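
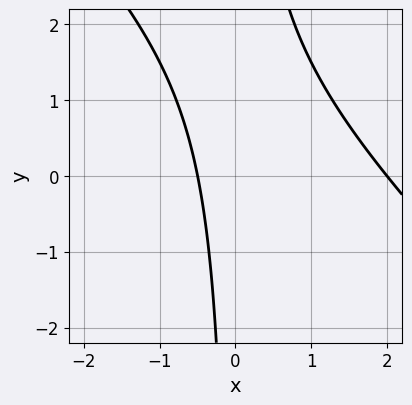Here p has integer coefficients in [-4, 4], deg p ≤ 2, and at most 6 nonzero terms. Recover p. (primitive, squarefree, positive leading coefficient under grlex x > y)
1. deg p = 2.
2. Against the integer gridlines: it meets the x-axis at x = 2 (among the integer gridlines); it misses every integer gridline on the y-axis.
3. The integer polynomial consistent with all of this is the stated p.

2*x^2 + 2*x*y - 3*x - 2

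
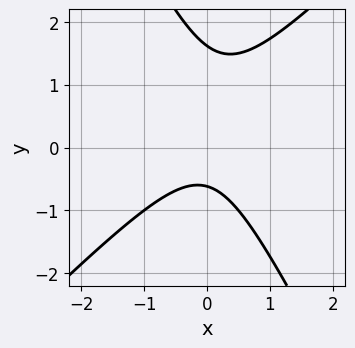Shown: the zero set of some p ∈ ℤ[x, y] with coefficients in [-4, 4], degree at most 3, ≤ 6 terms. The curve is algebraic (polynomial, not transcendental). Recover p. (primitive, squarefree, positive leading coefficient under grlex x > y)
(a) deg p = 2.
(b) From the axis intercepts and sections: no x-intercept at any integer in the box.
(c) Putting this together gives p.

2*x^2 - x*y - y^2 + y + 1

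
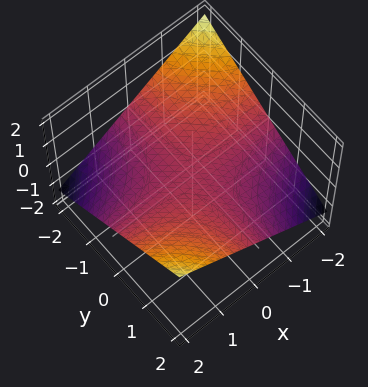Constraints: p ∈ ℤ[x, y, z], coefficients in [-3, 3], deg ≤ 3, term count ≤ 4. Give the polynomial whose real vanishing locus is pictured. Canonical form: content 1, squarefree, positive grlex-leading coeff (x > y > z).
x*y - 3*z

deg p = 2.
From the axis intercepts and sections: the visible x-axis segment lies entirely on the surface; it meets the z-axis at z = 0 (among the integer gridlines).
Solving for integer coefficients yields p as stated.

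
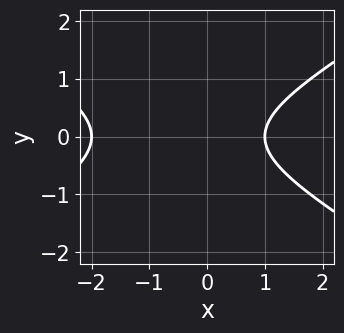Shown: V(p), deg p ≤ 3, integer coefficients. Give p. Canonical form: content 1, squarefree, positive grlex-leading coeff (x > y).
The degree is 2 — a generic line meets the curve in up to 2 points.
Symmetries: mirror symmetry y ↦ −y ⇒ only even powers of y.
Checking where it meets the axes: the x-axis gridline crossings are at x ∈ {-2, 1}; it misses every integer gridline on the y-axis.
Solving for integer coefficients yields p as stated.

x^2 - 3*y^2 + x - 2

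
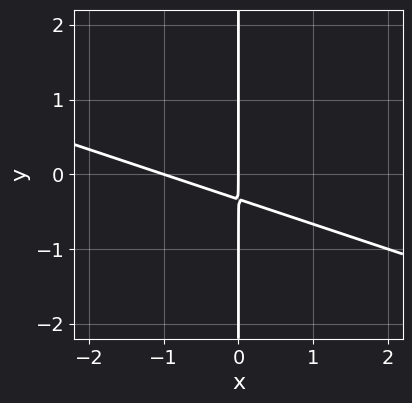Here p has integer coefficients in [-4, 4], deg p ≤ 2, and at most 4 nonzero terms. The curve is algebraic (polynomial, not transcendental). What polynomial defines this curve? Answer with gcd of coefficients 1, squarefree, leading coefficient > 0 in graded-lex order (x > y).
Degree: the shape is more complex than any degree-1 curve, so deg p = 2.
Observable constraints: among the integer gridlines, it crosses the x-axis at x ∈ {-1, 0}; the visible y-axis segment lies entirely on the curve.
Matching integer coefficients to the picture gives p.

x^2 + 3*x*y + x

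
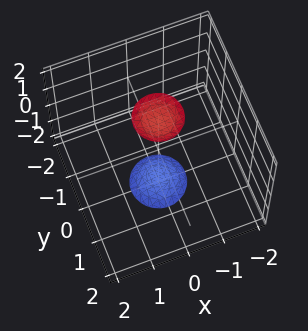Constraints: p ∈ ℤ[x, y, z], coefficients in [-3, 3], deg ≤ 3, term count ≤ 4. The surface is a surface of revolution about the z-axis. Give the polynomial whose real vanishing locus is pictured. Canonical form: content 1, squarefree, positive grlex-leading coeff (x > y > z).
First, I count 2 distinct pieces. Treating them together as one polynomial.
Next, the degree is 2 — the shape is more complex than any degree-1 surface.
Then, by symmetry, every cross-section ⟂ z is a circle, so x, y appear only via x² + y².
Then, from the axis intercepts and sections: a circular section at z = -2 has radius between 0 and 1; it misses every integer gridline on the y-axis; it misses every integer gridline on the x-axis.
Finally, matching integer coefficients to the picture gives p.

3*x^2 + 3*y^2 - z^2 + 3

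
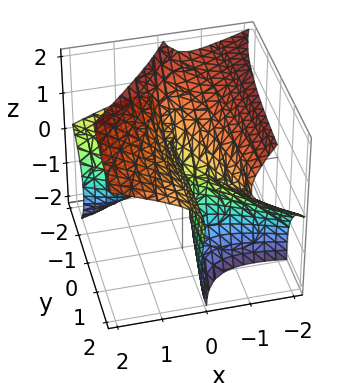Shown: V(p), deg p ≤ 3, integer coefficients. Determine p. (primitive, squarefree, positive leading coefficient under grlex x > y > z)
(a) The degree is 3 — a generic line meets the surface in up to 3 points.
(b) Checking where it meets the axes: one z-axis crossing is at z = 0; every point of the y-axis in the box is on the surface; one x-axis crossing is at x = 0.
(c) Assembling these constraints gives the stated polynomial.

3*x*y*z + y*z^2 + z^3 - 3*x^2 - 3*x*y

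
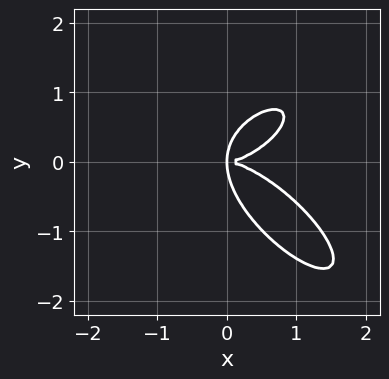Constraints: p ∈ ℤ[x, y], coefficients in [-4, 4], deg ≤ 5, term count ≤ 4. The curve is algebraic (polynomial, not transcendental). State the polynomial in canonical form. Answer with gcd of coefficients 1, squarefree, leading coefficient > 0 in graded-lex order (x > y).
x^4 + x*y^3 + 2*y^4 - 3*x*y^2

(a) Degree: no degree-3 curve has this shape, so deg p = 4.
(b) Matching integer coefficients to the picture gives p.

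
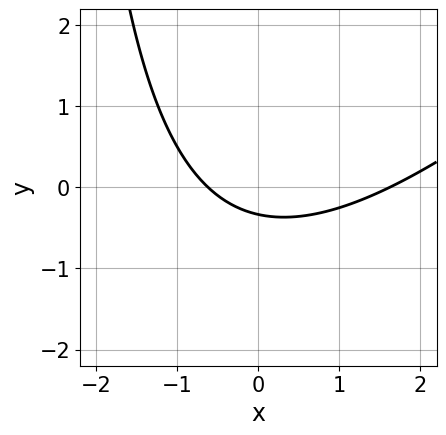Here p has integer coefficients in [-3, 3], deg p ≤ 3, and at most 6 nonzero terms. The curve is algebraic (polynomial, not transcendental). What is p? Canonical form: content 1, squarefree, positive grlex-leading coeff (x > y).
1. deg p = 2.
2. Solving for integer coefficients yields p as stated.

x^2 - x*y - x - 3*y - 1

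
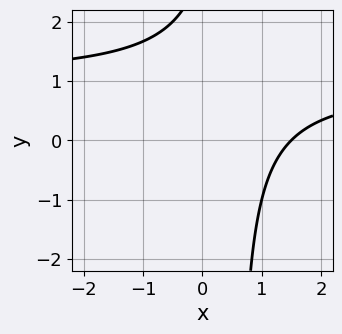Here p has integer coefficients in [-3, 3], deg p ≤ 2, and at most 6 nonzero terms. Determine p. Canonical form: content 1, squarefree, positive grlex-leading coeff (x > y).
2*x*y - 2*x - y + 3

(a) deg p = 2. A generic line meets the curve in up to 2 points.
(b) Checking where it meets the axes: the curve avoids every integer y-axis point in the box.
(c) Putting this together gives p.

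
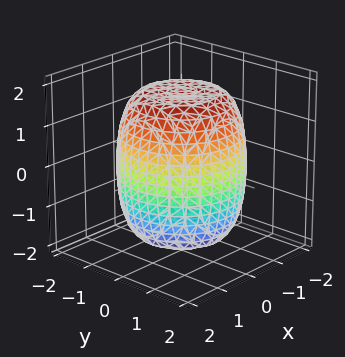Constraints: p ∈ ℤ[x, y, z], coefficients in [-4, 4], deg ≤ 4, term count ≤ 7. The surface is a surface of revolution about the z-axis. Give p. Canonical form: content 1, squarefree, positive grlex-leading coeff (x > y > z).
First, degree: no degree-3 surface has this shape, so deg p = 4.
Next, symmetries: the z-axis is an axis of rotation, so x and y enter only as x² + y².
Then, observable constraints: a circular section at z = 0 has radius between 1 and 2.
Finally, these observations pin down the coefficients.

x^4 + 2*x^2*y^2 + y^4 - x^2 - y^2 + z^2 - 3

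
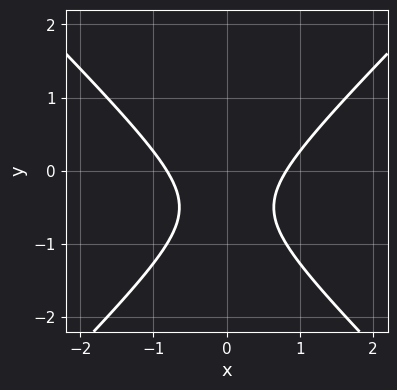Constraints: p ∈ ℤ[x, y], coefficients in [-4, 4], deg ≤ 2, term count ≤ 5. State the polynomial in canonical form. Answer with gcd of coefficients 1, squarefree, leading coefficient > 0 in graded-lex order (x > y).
3*x^2 - 3*y^2 - 3*y - 2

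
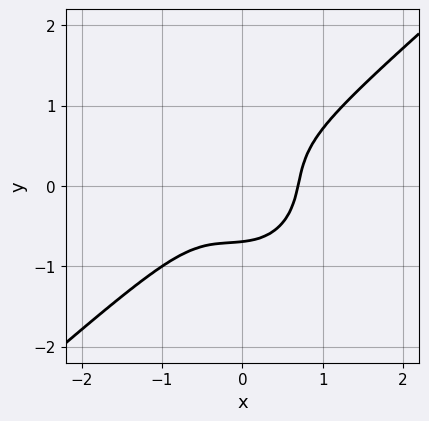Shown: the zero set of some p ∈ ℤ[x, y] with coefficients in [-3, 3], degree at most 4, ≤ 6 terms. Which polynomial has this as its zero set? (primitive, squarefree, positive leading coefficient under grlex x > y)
(a) The degree is 3 — a generic line meets the curve in up to 3 points.
(b) Matching integer coefficients to the picture gives p.

3*x^3 - 2*x^2*y + x*y^2 - 3*y^3 - 1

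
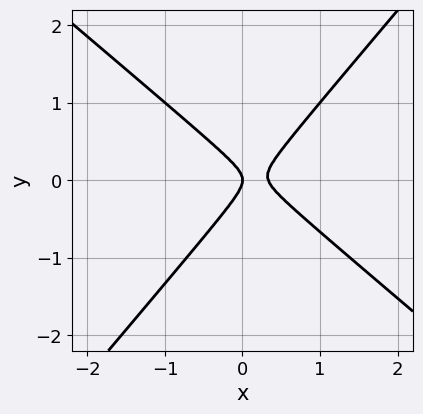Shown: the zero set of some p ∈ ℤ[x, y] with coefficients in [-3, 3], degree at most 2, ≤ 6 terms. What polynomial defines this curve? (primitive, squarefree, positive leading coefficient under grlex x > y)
3*x^2 + x*y - 3*y^2 - x

Degree: the shape is more complex than any degree-1 curve, so deg p = 2.
From the axis intercepts and sections: it meets the y-axis at y = 0 (among the integer gridlines); one x-axis crossing is at x = 0.
Solving for integer coefficients yields p as stated.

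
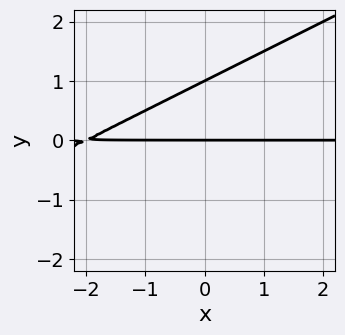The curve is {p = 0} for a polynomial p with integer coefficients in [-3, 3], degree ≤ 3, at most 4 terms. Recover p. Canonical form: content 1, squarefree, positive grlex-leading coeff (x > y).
x*y - 2*y^2 + 2*y

(a) deg p = 2. A generic line meets the curve in up to 2 points.
(b) Against the integer gridlines: the visible x-axis segment lies entirely on the curve; the y-axis gridline crossings are at y ∈ {0, 1}.
(c) Solving for integer coefficients yields p as stated.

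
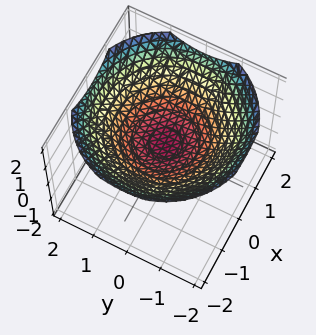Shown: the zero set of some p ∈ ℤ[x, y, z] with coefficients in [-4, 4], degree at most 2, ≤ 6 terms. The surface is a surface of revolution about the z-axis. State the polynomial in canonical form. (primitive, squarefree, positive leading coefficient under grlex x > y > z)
x^2 + y^2 - 3*z + 1

1. deg p = 2. The shape is more complex than any degree-1 surface.
2. Symmetries: rotational symmetry about the z-axis ⇒ p depends on x, y only through x² + y².
3. Observable constraints: no x-intercept at any integer in the box; a circular section at z = 1 has radius between 1 and 2.
4. The integer polynomial consistent with all of this is the stated p.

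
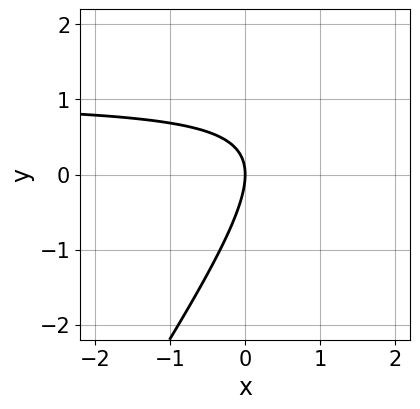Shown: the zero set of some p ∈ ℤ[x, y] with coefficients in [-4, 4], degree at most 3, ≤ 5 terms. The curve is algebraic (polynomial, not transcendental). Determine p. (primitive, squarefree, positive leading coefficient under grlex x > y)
1. deg p = 2. No degree-1 curve has this shape.
2. Checking where it meets the axes: one y-axis crossing is at y = 0; it meets the x-axis at x = 0 (among the integer gridlines).
3. Fitting integer coefficients to these (and the overall shape) gives p.

3*x*y - 2*y^2 - 3*x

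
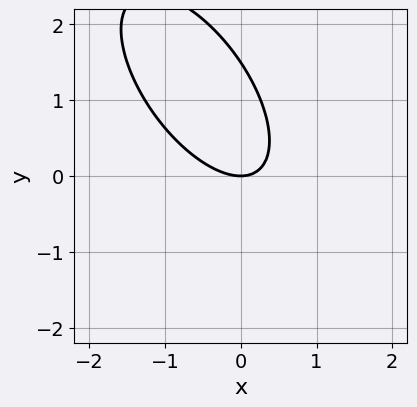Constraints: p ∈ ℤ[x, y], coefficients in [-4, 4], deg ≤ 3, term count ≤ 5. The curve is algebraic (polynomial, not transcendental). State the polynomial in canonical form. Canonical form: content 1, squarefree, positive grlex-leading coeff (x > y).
3*x^2 + 3*x*y + 2*y^2 - 3*y

1. Degree: a generic line meets the curve in up to 2 points, so deg p = 2.
2. Checking where it meets the axes: one x-axis crossing is at x = 0; it meets the y-axis at y = 0 (among the integer gridlines).
3. Together with the visible shape, these determine p as stated.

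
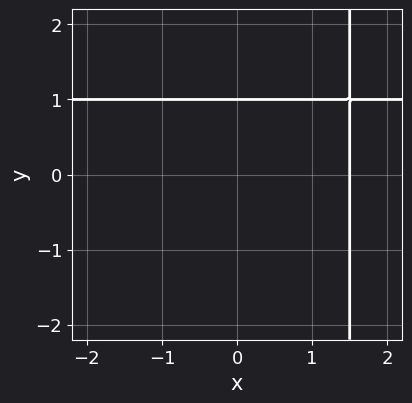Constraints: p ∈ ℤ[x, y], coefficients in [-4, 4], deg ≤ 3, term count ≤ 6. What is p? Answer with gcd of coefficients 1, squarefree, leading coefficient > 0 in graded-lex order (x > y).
2*x*y - 2*x - 3*y + 3

(a) deg p = 2.
(b) Observable constraints: it crosses the y-axis at the gridline y = 1.
(c) The integer polynomial consistent with all of this is the stated p.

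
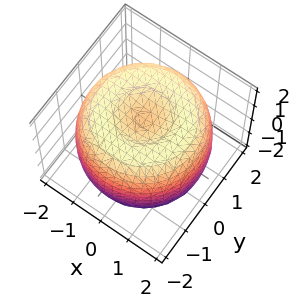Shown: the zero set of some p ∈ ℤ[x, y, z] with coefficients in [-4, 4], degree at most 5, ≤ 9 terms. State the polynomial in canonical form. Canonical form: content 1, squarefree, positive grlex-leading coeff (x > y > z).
First, degree: no degree-3 surface has this shape, so deg p = 4.
Then, by symmetry, the z-axis is an axis of rotation, so x and y enter only as x² + y².
Next, observable constraints: a circular section at z = -1 has radius between 1 and 2.
Finally, putting this together gives p.

x^4 + 2*x^2*y^2 + y^4 - 3*x^2 - 3*y^2 + 2*z^2 - 3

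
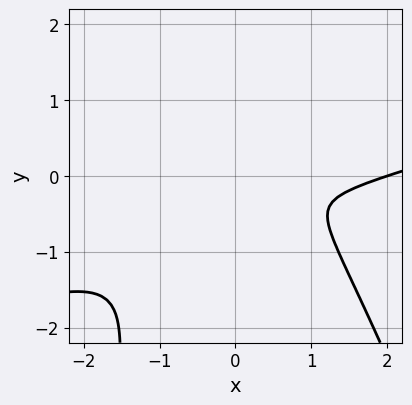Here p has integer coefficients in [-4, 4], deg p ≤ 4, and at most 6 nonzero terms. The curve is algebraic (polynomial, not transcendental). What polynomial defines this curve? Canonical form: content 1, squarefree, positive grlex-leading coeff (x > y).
x^3 - 3*x^2*y - x*y^2 - 2*x^2 - 3*y^2

The degree is 3 — the shape is more complex than any degree-2 curve.
From the axis intercepts and sections: it meets the x-axis at x = 2 (among the integer gridlines).
The integer polynomial consistent with all of this is the stated p.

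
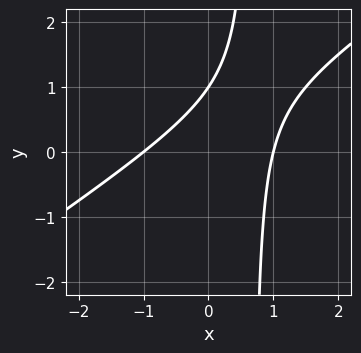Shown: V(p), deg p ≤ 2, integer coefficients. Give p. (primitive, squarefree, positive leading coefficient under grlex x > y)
2*x^2 - 3*x*y + 2*y - 2

(a) The degree is 2 — a generic line meets the curve in up to 2 points.
(b) Against the integer gridlines: it crosses the y-axis at the gridline y = 1; among the integer gridlines, it crosses the x-axis at x ∈ {-1, 1}.
(c) These observations pin down the coefficients.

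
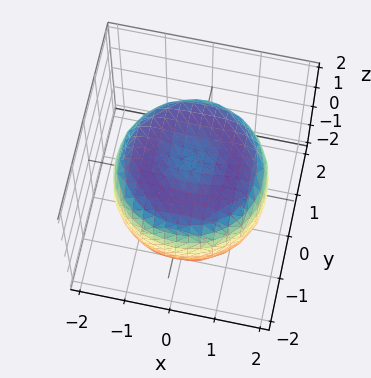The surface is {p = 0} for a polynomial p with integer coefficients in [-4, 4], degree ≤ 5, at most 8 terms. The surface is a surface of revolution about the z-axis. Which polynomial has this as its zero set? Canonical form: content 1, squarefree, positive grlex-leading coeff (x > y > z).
x^4 + 2*x^2*y^2 + y^4 - 2*x^2 - 2*y^2 + 2*z^2 - 2

First, the degree is 4 — no degree-3 surface has this shape.
Then, symmetries: every cross-section ⟂ z is a circle, so x, y appear only via x² + y².
Next, from the axis intercepts and sections: among the integer gridlines, it crosses the z-axis at z ∈ {-1, 1}; a circular section at z = -1 has radius between 1 and 2.
Finally, solving for integer coefficients yields p as stated.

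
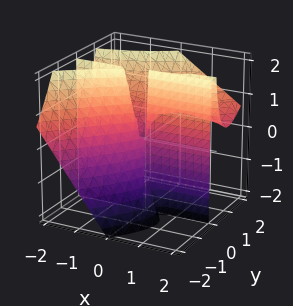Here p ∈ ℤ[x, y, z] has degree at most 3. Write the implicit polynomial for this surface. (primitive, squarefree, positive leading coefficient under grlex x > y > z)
3*x*y^2 - 3*y^3 + 3*y^2*z - 2*x*y

The degree is 3 — no degree-2 surface has this shape.
Checking where it meets the axes: one y-axis crossing is at y = 0; the visible x-axis segment lies entirely on the surface; every point of the z-axis in the box is on the surface.
Solving for integer coefficients yields p as stated.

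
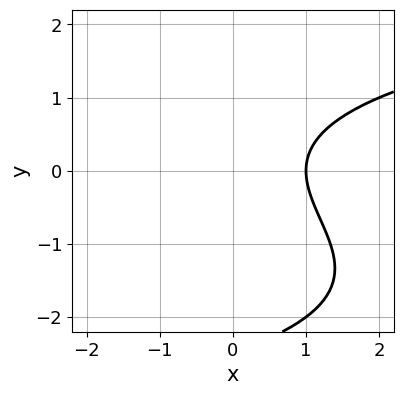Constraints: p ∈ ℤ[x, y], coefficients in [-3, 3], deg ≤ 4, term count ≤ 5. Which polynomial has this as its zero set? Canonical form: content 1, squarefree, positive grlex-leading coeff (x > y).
y^3 + 2*y^2 - 3*x + 3

First, the degree is 3 — no degree-2 curve has this shape.
Then, from the axis intercepts and sections: it crosses the x-axis at the gridline x = 1; no y-intercept at any integer in the box.
Finally, matching integer coefficients to the picture gives p.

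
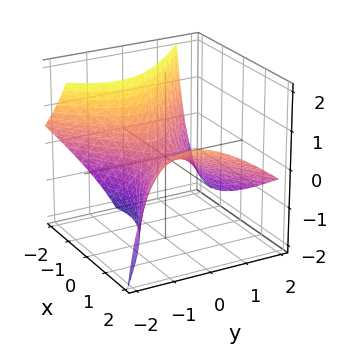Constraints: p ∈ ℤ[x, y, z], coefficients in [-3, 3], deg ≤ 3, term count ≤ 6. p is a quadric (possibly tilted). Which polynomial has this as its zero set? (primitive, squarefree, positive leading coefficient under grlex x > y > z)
First, the degree is 2 — no degree-1 surface has this shape.
Then, reading off the gridlines: it meets the z-axis at z = 0 (among the integer gridlines); it meets the x-axis at x = 0 (among the integer gridlines).
Finally, putting this together gives p.

2*x^2 - 3*x*z - 3*y^2 - 3*y*z - 3*z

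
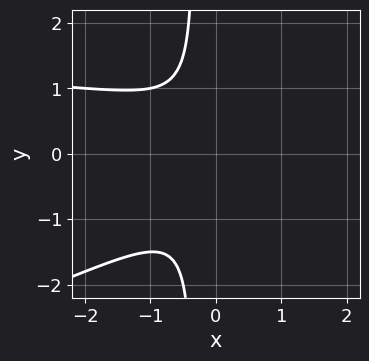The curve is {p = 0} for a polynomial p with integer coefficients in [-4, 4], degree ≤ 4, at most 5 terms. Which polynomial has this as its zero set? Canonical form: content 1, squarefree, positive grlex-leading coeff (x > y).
x^2*y - 3*x*y^2 - 2*x^2 - y^2 - 1

Degree: no degree-2 curve has this shape, so deg p = 3.
Observable constraints: it misses every integer gridline on the y-axis; the curve avoids every integer x-axis point in the box.
Fitting integer coefficients to these (and the overall shape) gives p.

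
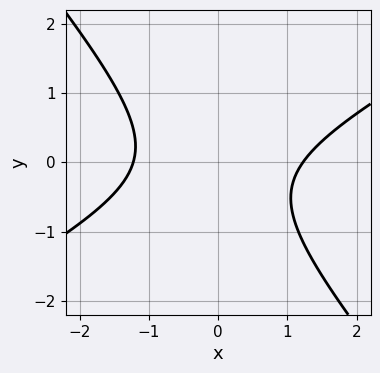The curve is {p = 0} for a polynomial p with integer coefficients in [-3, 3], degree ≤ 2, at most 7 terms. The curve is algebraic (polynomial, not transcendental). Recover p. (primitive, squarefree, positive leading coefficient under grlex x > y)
2*x^2 - 2*x*y - 3*y^2 - y - 3

1. Degree: the shape is more complex than any degree-1 curve, so deg p = 2.
2. Checking where it meets the axes: it misses every integer gridline on the y-axis.
3. Assembling these constraints gives the stated polynomial.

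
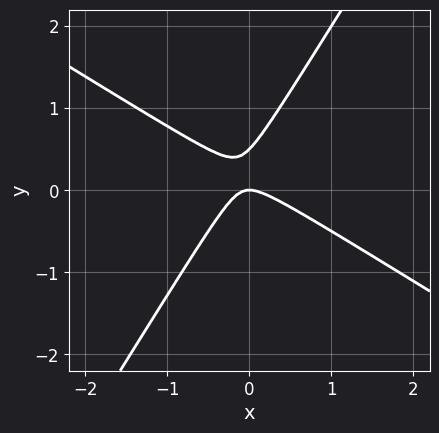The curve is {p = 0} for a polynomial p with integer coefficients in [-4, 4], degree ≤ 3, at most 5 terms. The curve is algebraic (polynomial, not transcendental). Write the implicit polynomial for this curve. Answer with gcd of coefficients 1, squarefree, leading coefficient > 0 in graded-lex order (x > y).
1. Degree: no degree-1 curve has this shape, so deg p = 2.
2. From the axis intercepts and sections: it crosses the y-axis at the gridline y = 0; it meets the x-axis at x = 0 (among the integer gridlines).
3. Fitting integer coefficients to these (and the overall shape) gives p.

2*x^2 + 2*x*y - 2*y^2 + y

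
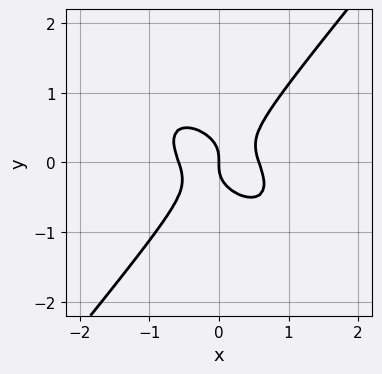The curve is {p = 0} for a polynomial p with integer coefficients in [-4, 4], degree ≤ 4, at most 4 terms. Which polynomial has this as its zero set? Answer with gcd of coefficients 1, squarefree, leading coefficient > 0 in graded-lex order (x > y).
3*x^3 + 2*x^2*y - 3*y^3 - x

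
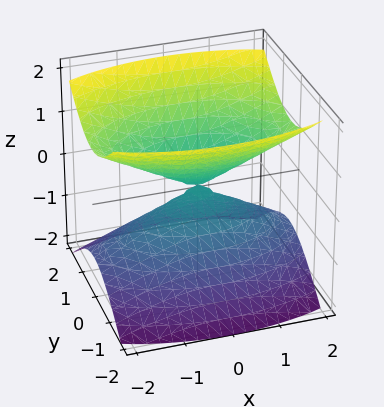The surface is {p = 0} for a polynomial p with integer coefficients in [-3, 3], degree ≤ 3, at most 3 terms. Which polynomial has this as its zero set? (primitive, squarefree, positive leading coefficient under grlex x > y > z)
1. I count 2 distinct pieces.
2. Degree: a double cone through the origin; a quadric, so deg p = 2.
3. Symmetries: mirror symmetry z ↦ −z ⇒ only even powers of z; mirror symmetry y ↦ −y ⇒ only even powers of y; mirror symmetry x ↦ −x ⇒ only even powers of x.
4. Checking where it meets the axes: it meets the y-axis at y = 0 (among the integer gridlines); it meets the x-axis at x = 0 (among the integer gridlines); it crosses the z-axis at the gridline z = 0.
5. These observations pin down the coefficients.

x^2 + 3*y^2 - 3*z^2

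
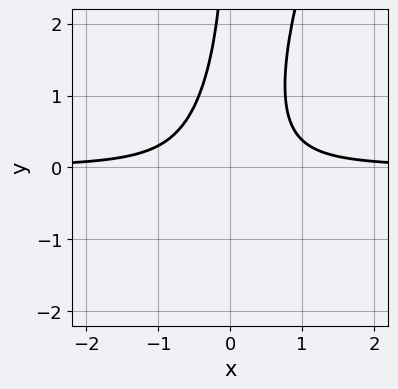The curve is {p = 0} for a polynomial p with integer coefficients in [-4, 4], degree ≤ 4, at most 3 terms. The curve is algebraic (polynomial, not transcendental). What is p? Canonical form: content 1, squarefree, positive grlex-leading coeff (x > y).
3*x^2*y - x*y^2 - 1

1. Degree: the shape is more complex than any degree-2 curve, so deg p = 3.
2. Checking where it meets the axes: the curve avoids every integer y-axis point in the box; it misses every integer gridline on the x-axis.
3. Matching integer coefficients to the picture gives p.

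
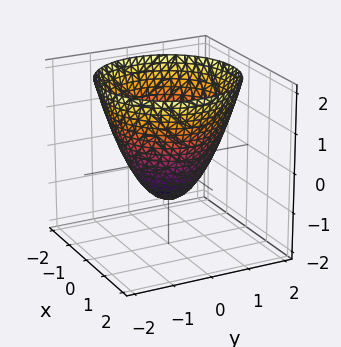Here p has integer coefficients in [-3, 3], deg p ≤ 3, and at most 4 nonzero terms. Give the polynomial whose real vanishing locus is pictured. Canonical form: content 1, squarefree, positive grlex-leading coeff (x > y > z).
First, degree: a generic line meets the surface in up to 2 points, so deg p = 2.
Then, symmetries: the z-axis is an axis of rotation, so x and y enter only as x² + y².
Next, reading off the gridlines: the y-axis gridline crossings are at y ∈ {-1, 1}; a circular section at z = 2 has radius between 1 and 2; among the integer gridlines, it crosses the x-axis at x ∈ {-1, 1}.
Finally, the integer polynomial consistent with all of this is the stated p. Check: (0, 0, -1) on the z-axis lies on the surface, and p(0, 0, -1) = 0. ✓

x^2 + y^2 - z - 1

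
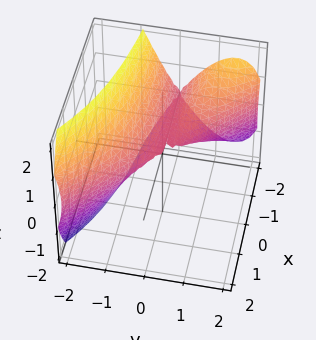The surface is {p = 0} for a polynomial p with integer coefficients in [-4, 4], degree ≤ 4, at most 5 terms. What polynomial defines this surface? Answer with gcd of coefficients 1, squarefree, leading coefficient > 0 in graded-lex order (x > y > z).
deg p = 3. The shape is more complex than any degree-2 surface.
From the visible intercepts: the visible x-axis segment lies entirely on the surface; one y-axis crossing is at y = 0; it crosses the z-axis at the gridline z = 0.
The integer polynomial consistent with all of this is the stated p.

3*x*y^2 + 3*y^3 + 2*z^2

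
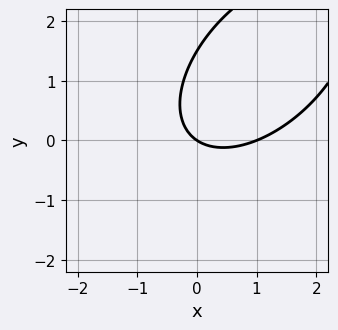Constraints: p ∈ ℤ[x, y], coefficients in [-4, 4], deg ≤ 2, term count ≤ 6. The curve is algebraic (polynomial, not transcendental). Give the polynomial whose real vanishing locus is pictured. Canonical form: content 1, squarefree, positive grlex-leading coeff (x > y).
(a) The degree is 2 — no degree-1 curve has this shape.
(b) Against the integer gridlines: the x-axis gridline crossings are at x ∈ {0, 1}; one y-axis crossing is at y = 0.
(c) The integer polynomial consistent with all of this is the stated p.

2*x^2 - 2*x*y + 2*y^2 - 2*x - 3*y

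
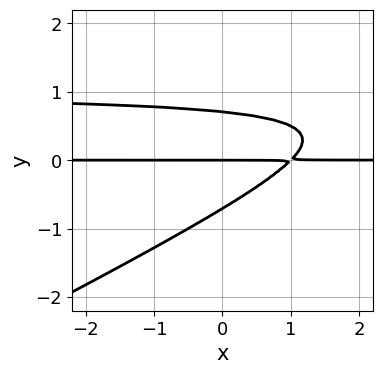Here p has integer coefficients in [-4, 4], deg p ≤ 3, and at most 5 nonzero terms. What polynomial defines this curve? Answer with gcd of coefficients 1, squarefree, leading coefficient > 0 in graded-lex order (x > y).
x*y^2 - 2*y^3 - x*y + y

(a) The degree is 3 — no degree-2 curve has this shape.
(b) Observable constraints: it crosses the y-axis at the gridline y = 0; every point of the x-axis in the box is on the curve.
(c) Together with the visible shape, these determine p as stated.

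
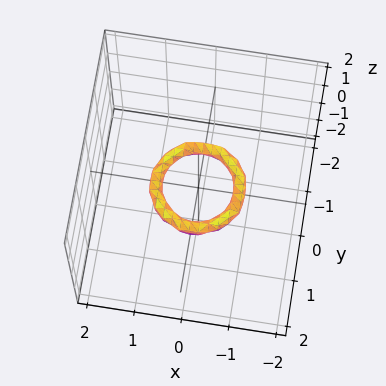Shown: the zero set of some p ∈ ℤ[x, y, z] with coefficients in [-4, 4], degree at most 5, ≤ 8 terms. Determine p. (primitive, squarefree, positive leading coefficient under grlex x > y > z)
2*x^4 + 4*x^2*y^2 + 2*y^4 - 3*x^2 - 3*y^2 + 3*z^2 + 1

First, degree: no degree-3 surface has this shape, so deg p = 4.
Then, by symmetry, every cross-section ⟂ z is a circle, so x, y appear only via x² + y².
Then, from the visible intercepts: among the integer gridlines, it crosses the x-axis at x ∈ {-1, 1}; the y-axis gridline crossings are at y ∈ {-1, 1}.
Finally, together with the visible shape, these determine p as stated.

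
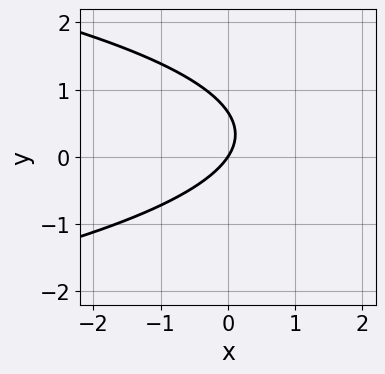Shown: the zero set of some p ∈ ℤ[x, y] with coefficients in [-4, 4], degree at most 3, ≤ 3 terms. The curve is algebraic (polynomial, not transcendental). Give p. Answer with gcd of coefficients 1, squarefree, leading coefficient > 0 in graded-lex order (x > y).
1. The degree is 2 — a generic line meets the curve in up to 2 points.
2. Checking where it meets the axes: it crosses the y-axis at the gridline y = 0; one x-axis crossing is at x = 0.
3. Together with the visible shape, these determine p as stated.

3*y^2 + 3*x - 2*y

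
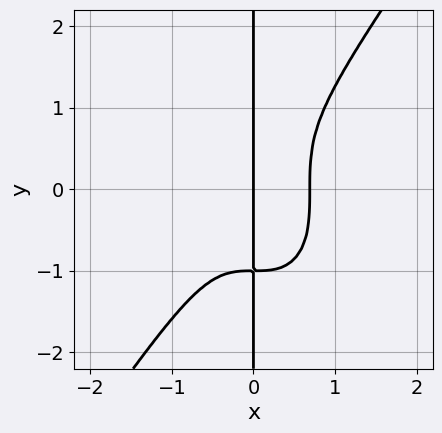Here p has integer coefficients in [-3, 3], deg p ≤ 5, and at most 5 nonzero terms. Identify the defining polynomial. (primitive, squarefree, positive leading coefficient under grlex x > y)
1. The degree is 4 — no degree-3 curve has this shape.
2. Checking where it meets the axes: one x-axis crossing is at x = 0; every point of the y-axis in the box is on the curve.
3. Solving for integer coefficients yields p as stated.

3*x^4 - x*y^3 - x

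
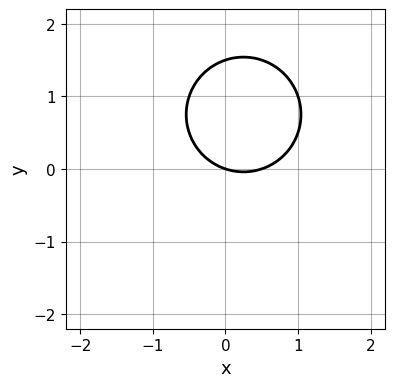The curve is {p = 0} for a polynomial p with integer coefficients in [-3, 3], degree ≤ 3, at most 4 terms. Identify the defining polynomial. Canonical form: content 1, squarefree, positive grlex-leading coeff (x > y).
2*x^2 + 2*y^2 - x - 3*y

First, degree: no degree-1 curve has this shape, so deg p = 2.
Next, observable constraints: it meets the x-axis at x = 0 (among the integer gridlines); it meets the y-axis at y = 0 (among the integer gridlines).
Finally, matching integer coefficients to the picture gives p.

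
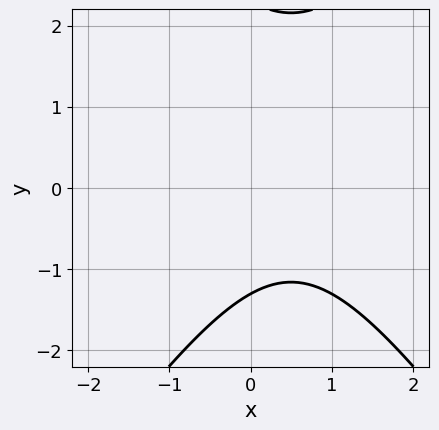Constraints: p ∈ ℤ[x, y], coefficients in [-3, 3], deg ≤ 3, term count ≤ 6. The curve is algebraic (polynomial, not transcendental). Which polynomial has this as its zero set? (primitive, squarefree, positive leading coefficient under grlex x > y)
1. deg p = 2. No degree-1 curve has this shape.
2. Observable constraints: the curve avoids every integer x-axis point in the box.
3. Assembling these constraints gives the stated polynomial.

2*x^2 - y^2 - 2*x + y + 3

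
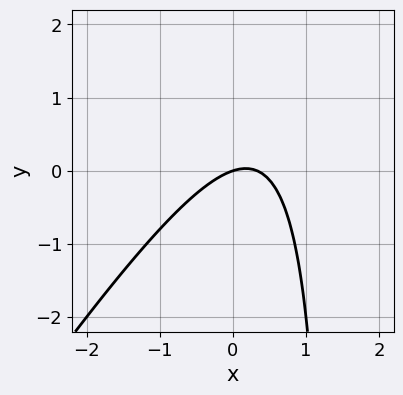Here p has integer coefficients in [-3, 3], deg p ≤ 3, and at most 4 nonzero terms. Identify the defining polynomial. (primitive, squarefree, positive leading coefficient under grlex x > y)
(a) deg p = 2.
(b) Observable constraints: one x-axis crossing is at x = 0; it crosses the y-axis at the gridline y = 0.
(c) These observations pin down the coefficients.

3*x^2 - 2*x*y - x + 3*y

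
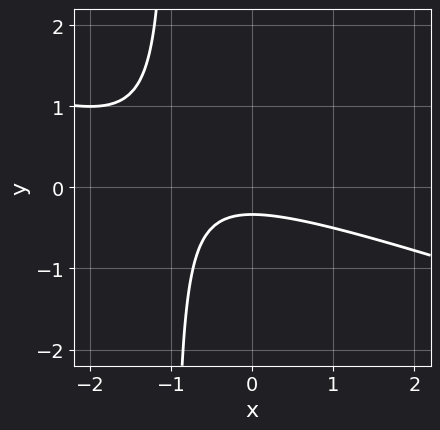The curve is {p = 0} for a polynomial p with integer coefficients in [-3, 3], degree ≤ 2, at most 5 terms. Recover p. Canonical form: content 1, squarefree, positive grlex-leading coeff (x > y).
x^2 + 3*x*y + x + 3*y + 1

First, deg p = 2.
Next, checking where it meets the axes: it misses every integer gridline on the x-axis.
Finally, assembling these constraints gives the stated polynomial.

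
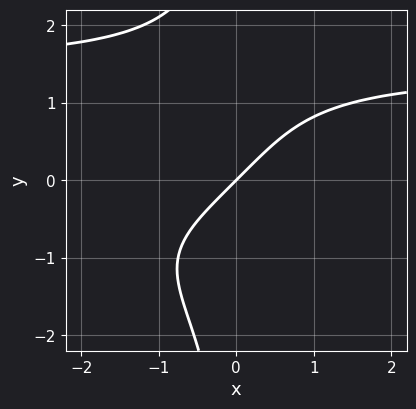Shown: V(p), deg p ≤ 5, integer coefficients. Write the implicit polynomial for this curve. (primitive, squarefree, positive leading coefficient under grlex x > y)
x*y^3 - 3*x + 3*y

(a) Degree: the shape is more complex than any degree-3 curve, so deg p = 4.
(b) Reading off the gridlines: it meets the y-axis at y = 0 (among the integer gridlines); one x-axis crossing is at x = 0.
(c) Solving for integer coefficients yields p as stated.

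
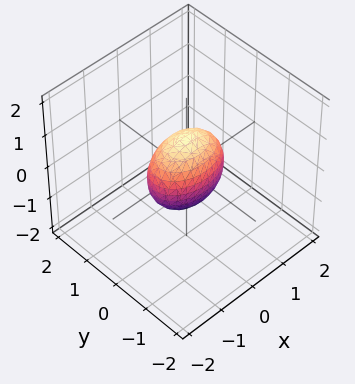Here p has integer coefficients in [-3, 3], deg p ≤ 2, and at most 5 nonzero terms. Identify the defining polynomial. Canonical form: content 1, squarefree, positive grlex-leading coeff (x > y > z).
x^2 + 2*y^2 + z^2 - 1

(a) The degree is 2 — a closed, bounded, convex surface; a quadric.
(b) Symmetries: it's symmetric under x → −x, forcing even powers of x; mirror symmetry y ↦ −y ⇒ only even powers of y; mirror symmetry z ↦ −z ⇒ only even powers of z.
(c) From the axis intercepts and sections: the z-axis gridline crossings are at z ∈ {-1, 1}; among the integer gridlines, it crosses the x-axis at x ∈ {-1, 1}.
(d) The integer polynomial consistent with all of this is the stated p.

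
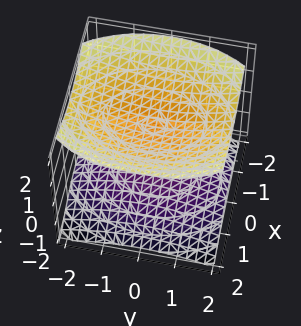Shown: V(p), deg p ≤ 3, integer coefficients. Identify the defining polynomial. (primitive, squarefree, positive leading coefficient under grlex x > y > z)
2*x^2 + y^2 - 3*z^2 + 3

The picture has 2 separate pieces. Treating them together as one polynomial.
deg p = 2. Two sheets facing apart; a quadric.
Symmetries: mirror symmetry x ↦ −x ⇒ only even powers of x; it's symmetric under y → −y, forcing even powers of y; mirror symmetry z ↦ −z ⇒ only even powers of z.
Checking where it meets the axes: among the integer gridlines, it crosses the z-axis at z ∈ {-1, 1}; the surface avoids every integer x-axis point in the box; it misses every integer gridline on the y-axis.
These observations pin down the coefficients.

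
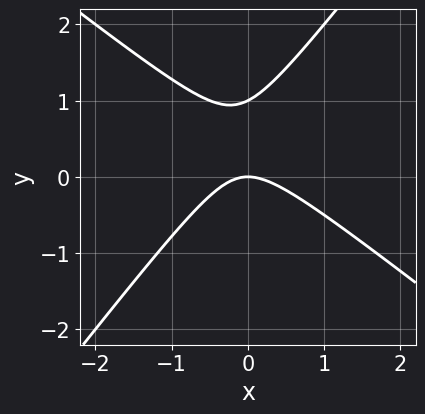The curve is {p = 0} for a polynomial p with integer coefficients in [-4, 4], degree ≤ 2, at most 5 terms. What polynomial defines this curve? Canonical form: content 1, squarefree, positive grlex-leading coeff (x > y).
(a) Degree: a generic line meets the curve in up to 2 points, so deg p = 2.
(b) Reading off the gridlines: it crosses the x-axis at the gridline x = 0; the y-axis gridline crossings are at y ∈ {0, 1}.
(c) Solving for integer coefficients yields p as stated.

2*x^2 + x*y - 2*y^2 + 2*y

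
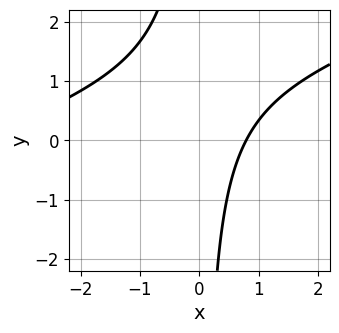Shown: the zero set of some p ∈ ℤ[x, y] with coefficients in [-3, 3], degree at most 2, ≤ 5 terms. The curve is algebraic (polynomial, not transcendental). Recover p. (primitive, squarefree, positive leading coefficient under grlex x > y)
x^2 - 3*x*y + 3*x - 3

The degree is 2 — a generic line meets the curve in up to 2 points.
Against the integer gridlines: no y-intercept at any integer in the box.
These observations pin down the coefficients.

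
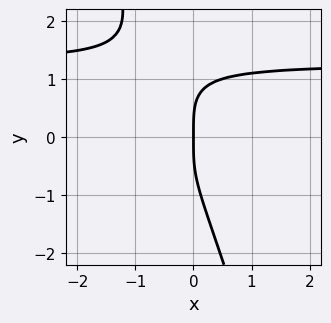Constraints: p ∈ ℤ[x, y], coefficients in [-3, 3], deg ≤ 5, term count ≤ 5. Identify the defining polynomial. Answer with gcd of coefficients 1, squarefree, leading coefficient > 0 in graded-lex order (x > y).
3*x*y^3 + y^4 - 2*x*y^2 - 3*x

deg p = 4. The shape is more complex than any degree-3 curve.
From the visible intercepts: it meets the y-axis at y = 0 (among the integer gridlines); it crosses the x-axis at the gridline x = 0.
Together with the visible shape, these determine p as stated.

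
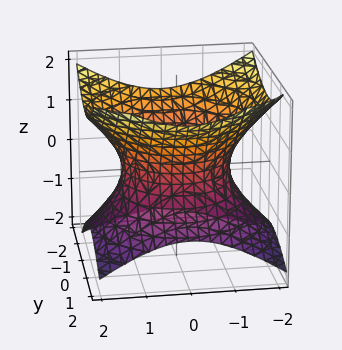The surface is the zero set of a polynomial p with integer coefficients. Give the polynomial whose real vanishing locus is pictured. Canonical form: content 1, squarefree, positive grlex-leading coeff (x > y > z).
2*x^2 + 2*y^2 + y*z - 3*z^2 - 3

1. Degree: no degree-1 surface has this shape, so deg p = 2.
2. From the visible intercepts: the surface avoids every integer z-axis point in the box.
3. Fitting integer coefficients to these (and the overall shape) gives p.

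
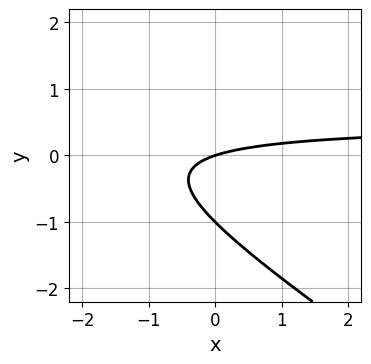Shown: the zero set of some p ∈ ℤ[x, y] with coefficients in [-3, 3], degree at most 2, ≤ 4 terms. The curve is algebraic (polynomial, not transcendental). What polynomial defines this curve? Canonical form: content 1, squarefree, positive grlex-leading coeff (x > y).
2*x*y + 3*y^2 - x + 3*y

The degree is 2 — no degree-1 curve has this shape.
Checking where it meets the axes: the y-axis gridline crossings are at y ∈ {-1, 0}; it meets the x-axis at x = 0 (among the integer gridlines).
The integer polynomial consistent with all of this is the stated p.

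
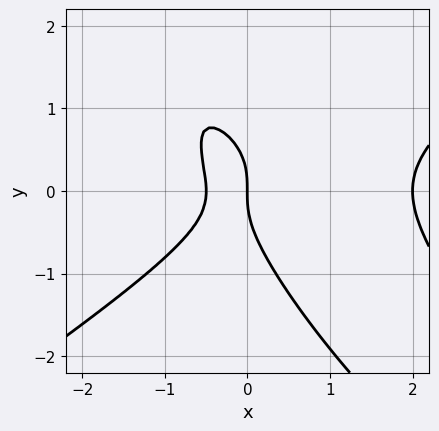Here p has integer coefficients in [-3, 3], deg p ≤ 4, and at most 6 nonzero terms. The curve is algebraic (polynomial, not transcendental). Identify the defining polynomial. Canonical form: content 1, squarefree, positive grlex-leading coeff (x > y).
2*x^3 - 3*x*y^2 - 2*y^3 - 3*x^2 - 2*x

(a) Degree: the shape is more complex than any degree-2 curve, so deg p = 3.
(b) From the axis intercepts and sections: one y-axis crossing is at y = 0; among the integer gridlines, it crosses the x-axis at x ∈ {0, 2}.
(c) Together with the visible shape, these determine p as stated.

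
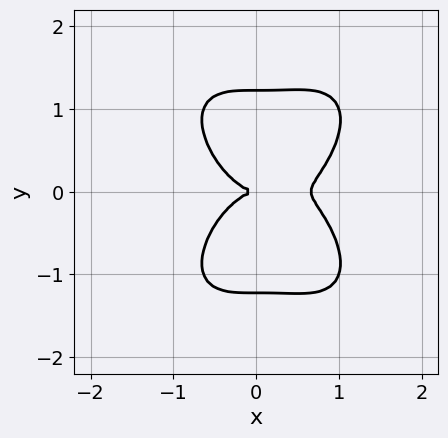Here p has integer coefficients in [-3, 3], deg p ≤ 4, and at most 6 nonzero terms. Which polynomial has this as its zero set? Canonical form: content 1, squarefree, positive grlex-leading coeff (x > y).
3*x^4 + 2*y^4 - 2*x^3 - 3*y^2

(a) The degree is 4 — a generic line meets the curve in up to 4 points.
(b) Symmetries: it's symmetric under y → −y, forcing even powers of y.
(c) Against the integer gridlines: it crosses the x-axis at the gridline x = 0; it crosses the y-axis at the gridline y = 0.
(d) Fitting integer coefficients to these (and the overall shape) gives p.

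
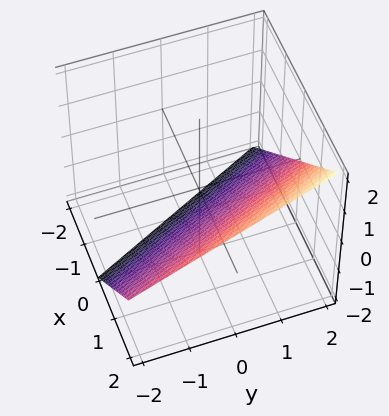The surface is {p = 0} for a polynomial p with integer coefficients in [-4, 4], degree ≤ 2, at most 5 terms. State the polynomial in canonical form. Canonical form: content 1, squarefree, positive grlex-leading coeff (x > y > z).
2*x + y - 2*z - 2

1. The degree is 1 — the surface is flat (a plane).
2. Checking where it meets the axes: it crosses the y-axis at the gridline y = 2; one z-axis crossing is at z = -1; one x-axis crossing is at x = 1.
3. These observations pin down the coefficients.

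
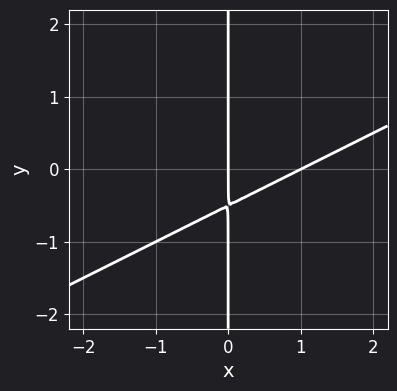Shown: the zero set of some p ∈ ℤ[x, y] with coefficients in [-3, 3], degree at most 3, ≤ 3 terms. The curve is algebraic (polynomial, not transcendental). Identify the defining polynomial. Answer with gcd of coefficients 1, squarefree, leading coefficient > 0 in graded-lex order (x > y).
x^2 - 2*x*y - x

Degree: no degree-1 curve has this shape, so deg p = 2.
From the axis intercepts and sections: every point of the y-axis in the box is on the curve; among the integer gridlines, it crosses the x-axis at x ∈ {0, 1}.
These observations pin down the coefficients.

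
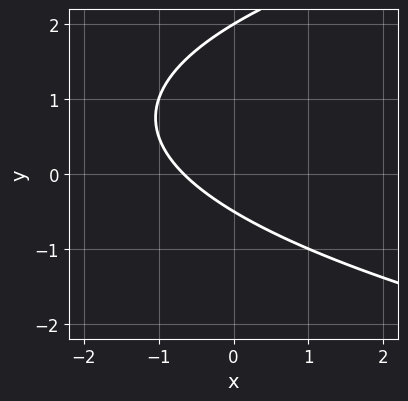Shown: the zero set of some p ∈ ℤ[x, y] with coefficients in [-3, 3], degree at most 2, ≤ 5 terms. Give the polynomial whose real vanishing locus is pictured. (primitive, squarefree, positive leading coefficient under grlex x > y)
2*y^2 - 3*x - 3*y - 2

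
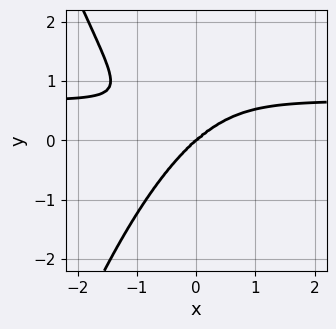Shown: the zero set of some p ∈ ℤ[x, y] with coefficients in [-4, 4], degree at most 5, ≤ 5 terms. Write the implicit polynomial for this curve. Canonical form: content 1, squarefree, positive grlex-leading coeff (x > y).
First, degree: a generic line meets the curve in up to 4 points, so deg p = 4.
Then, checking where it meets the axes: it meets the x-axis at x = 0 (among the integer gridlines); one y-axis crossing is at y = 0.
Finally, fitting integer coefficients to these (and the overall shape) gives p.

3*x^3*y - 2*x^3 + 3*y^3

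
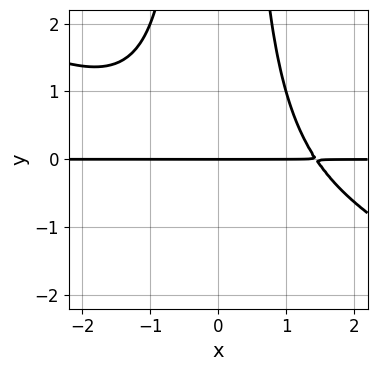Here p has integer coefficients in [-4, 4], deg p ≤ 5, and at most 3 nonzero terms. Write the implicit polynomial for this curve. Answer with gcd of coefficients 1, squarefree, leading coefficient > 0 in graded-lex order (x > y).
x^3*y + 2*x^2*y^2 - 3*y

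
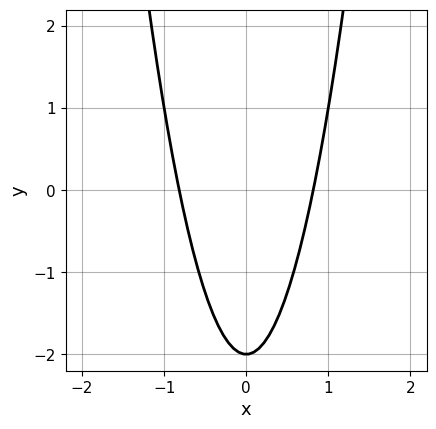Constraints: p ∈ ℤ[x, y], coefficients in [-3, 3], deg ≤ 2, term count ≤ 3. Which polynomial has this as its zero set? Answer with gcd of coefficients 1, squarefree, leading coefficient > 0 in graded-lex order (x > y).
Degree: no degree-1 curve has this shape, so deg p = 2.
Symmetries: the x ↦ −x reflection is a symmetry, so x appears only in even powers.
Reading off the gridlines: one y-axis crossing is at y = -2.
Fitting integer coefficients to these (and the overall shape) gives p.

3*x^2 - y - 2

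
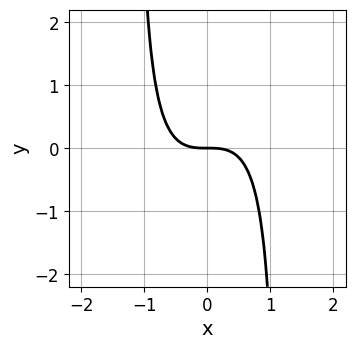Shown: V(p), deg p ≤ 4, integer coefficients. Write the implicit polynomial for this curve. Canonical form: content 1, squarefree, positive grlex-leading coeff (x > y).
First, the degree is 3 — the shape is more complex than any degree-2 curve.
Next, from the axis intercepts and sections: it crosses the x-axis at the gridline x = 0; it crosses the y-axis at the gridline y = 0.
Finally, solving for integer coefficients yields p as stated.

3*x^3 - 2*x^2*y + 3*y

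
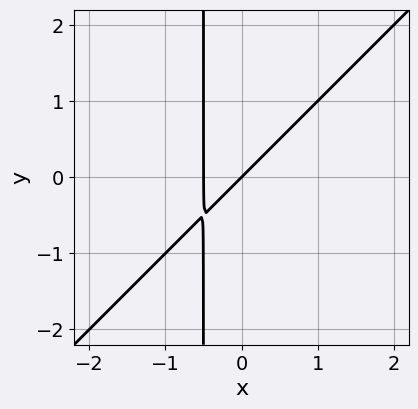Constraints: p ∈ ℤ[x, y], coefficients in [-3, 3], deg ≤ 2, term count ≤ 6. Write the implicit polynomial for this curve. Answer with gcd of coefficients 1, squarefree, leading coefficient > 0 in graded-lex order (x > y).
2*x^2 - 2*x*y + x - y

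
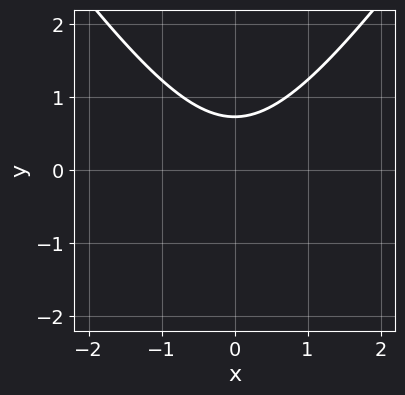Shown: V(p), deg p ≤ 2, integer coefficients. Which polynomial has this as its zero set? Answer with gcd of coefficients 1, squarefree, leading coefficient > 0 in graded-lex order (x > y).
(a) deg p = 2. No degree-1 curve has this shape.
(b) Symmetries: mirror symmetry x ↦ −x ⇒ only even powers of x.
(c) Reading off the gridlines: the curve avoids every integer x-axis point in the box.
(d) Putting this together gives p.

2*x^2 - y^2 - 2*y + 2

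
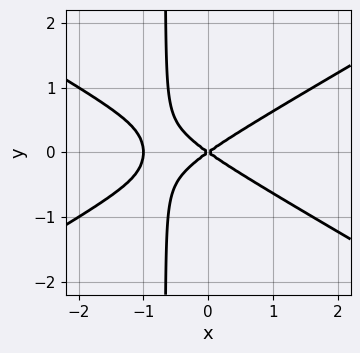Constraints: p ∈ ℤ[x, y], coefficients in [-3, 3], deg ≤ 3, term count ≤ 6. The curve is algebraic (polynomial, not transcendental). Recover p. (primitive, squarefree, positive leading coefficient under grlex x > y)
x^3 - 3*x*y^2 + x^2 - 2*y^2

1. Degree: the shape is more complex than any degree-2 curve, so deg p = 3.
2. Symmetries: mirror symmetry y ↦ −y ⇒ only even powers of y.
3. Observable constraints: the x-axis gridline crossings are at x ∈ {-1, 0}; it meets the y-axis at y = 0 (among the integer gridlines).
4. Matching integer coefficients to the picture gives p.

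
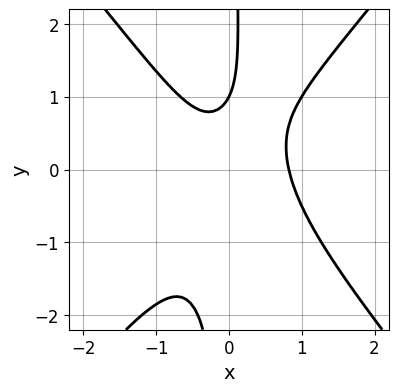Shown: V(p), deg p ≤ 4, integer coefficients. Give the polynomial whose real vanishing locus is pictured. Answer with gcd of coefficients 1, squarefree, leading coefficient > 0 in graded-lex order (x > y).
3*x^3 - 2*x*y^2 - x^2 + y - 1

1. deg p = 3.
2. Against the integer gridlines: it crosses the y-axis at the gridline y = 1.
3. The integer polynomial consistent with all of this is the stated p.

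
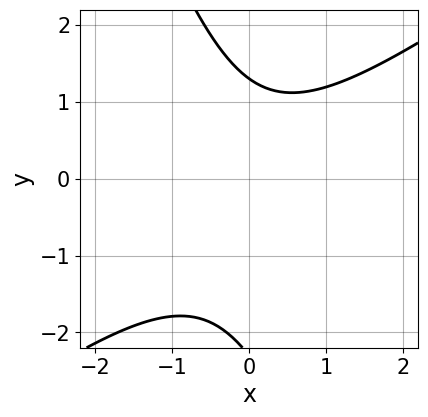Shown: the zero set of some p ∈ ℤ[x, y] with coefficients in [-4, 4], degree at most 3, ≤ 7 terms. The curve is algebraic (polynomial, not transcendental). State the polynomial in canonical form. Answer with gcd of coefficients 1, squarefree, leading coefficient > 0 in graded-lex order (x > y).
(a) deg p = 2.
(b) Against the integer gridlines: the curve avoids every integer x-axis point in the box.
(c) Together with the visible shape, these determine p as stated.

2*x^2 - 2*x*y - y^2 - y + 3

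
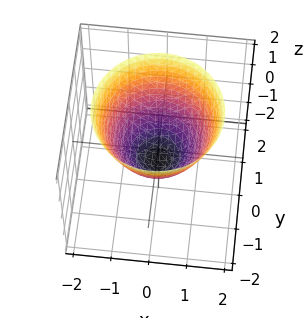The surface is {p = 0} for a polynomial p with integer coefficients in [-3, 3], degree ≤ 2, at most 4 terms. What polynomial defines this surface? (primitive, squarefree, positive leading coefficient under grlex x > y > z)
First, the degree is 2 — the shape is more complex than any degree-1 surface.
Then, symmetry: every cross-section ⟂ z is a circle, so x, y appear only via x² + y².
Next, from the visible intercepts: a circular section at z = 2 has radius between 1 and 2.
Finally, the integer polynomial consistent with all of this is the stated p.

3*x^2 + 3*y^2 - 3*z - 2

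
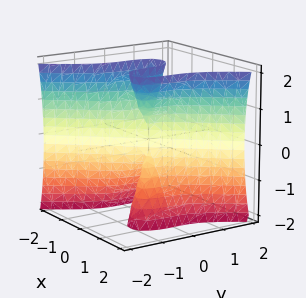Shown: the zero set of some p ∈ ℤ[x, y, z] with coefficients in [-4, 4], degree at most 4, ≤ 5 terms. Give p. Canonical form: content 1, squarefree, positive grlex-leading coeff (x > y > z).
1. The degree is 3 — no degree-2 surface has this shape.
2. Reading off the gridlines: the visible z-axis segment lies entirely on the surface; it crosses the x-axis at the gridline x = 0.
3. These observations pin down the coefficients.

3*x^3 - x*z^2 - 2*y^3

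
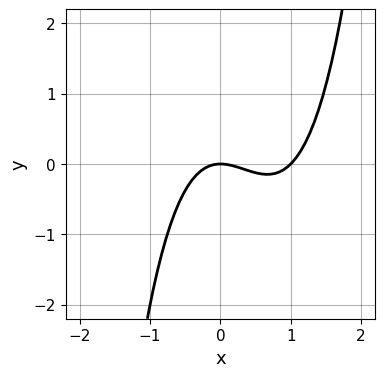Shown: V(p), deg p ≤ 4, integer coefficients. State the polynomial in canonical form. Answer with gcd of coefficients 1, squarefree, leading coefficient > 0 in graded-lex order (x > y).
x^3 - x^2 - y

deg p = 3. A generic line meets the curve in up to 3 points.
From the visible intercepts: it crosses the y-axis at the gridline y = 0; among the integer gridlines, it crosses the x-axis at x ∈ {0, 1}.
The integer polynomial consistent with all of this is the stated p.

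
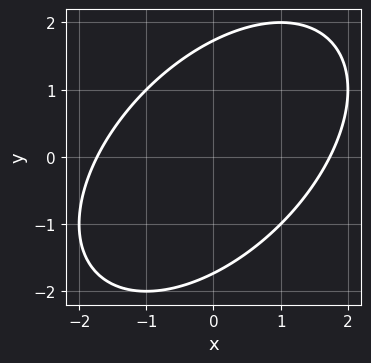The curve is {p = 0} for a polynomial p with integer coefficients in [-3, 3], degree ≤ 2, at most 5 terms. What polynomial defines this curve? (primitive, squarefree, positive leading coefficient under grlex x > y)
x^2 - x*y + y^2 - 3

(a) The degree is 2 — a generic line meets the curve in up to 2 points.
(b) Solving for integer coefficients yields p as stated.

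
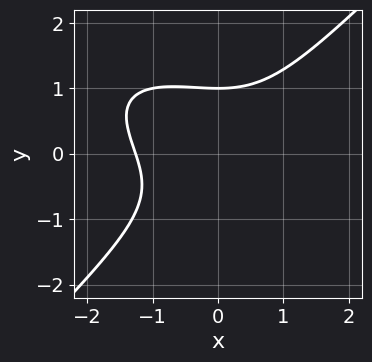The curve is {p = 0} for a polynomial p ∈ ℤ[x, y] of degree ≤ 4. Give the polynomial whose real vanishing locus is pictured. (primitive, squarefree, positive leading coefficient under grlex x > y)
x^3 + x^2*y - 2*y^3 + 2

deg p = 3. The shape is more complex than any degree-2 curve.
Against the integer gridlines: it crosses the y-axis at the gridline y = 1.
Solving for integer coefficients yields p as stated.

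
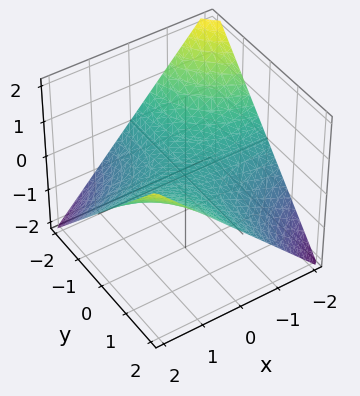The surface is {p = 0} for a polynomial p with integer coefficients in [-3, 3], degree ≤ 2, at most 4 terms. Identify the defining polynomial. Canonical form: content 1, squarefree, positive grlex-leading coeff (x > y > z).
x*y - 2*z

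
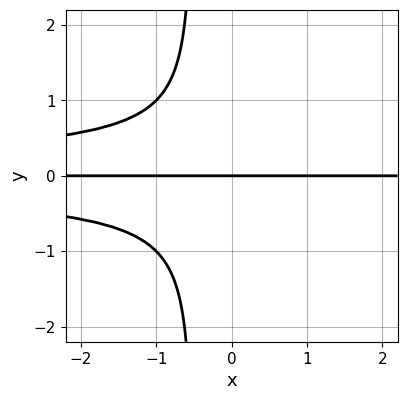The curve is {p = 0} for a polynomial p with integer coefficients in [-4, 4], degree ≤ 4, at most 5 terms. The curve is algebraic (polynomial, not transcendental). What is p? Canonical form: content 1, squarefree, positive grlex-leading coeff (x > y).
First, deg p = 4. The shape is more complex than any degree-3 curve.
Next, reading off the gridlines: one y-axis crossing is at y = 0; every point of the x-axis in the box is on the curve.
Finally, putting this together gives p.

2*x*y^3 + y^3 + y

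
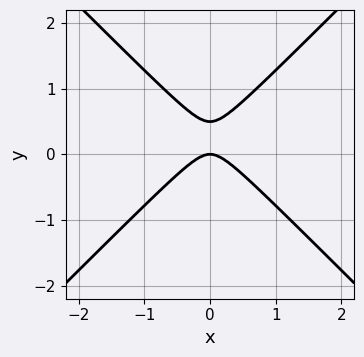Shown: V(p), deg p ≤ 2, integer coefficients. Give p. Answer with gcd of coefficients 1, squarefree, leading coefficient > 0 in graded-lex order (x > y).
First, deg p = 2.
Next, symmetries: the x ↦ −x reflection is a symmetry, so x appears only in even powers.
Next, from the axis intercepts and sections: one x-axis crossing is at x = 0; it crosses the y-axis at the gridline y = 0.
Finally, putting this together gives p.

2*x^2 - 2*y^2 + y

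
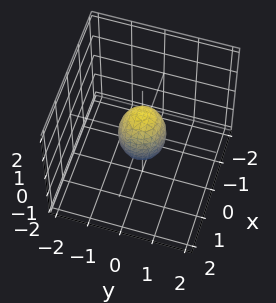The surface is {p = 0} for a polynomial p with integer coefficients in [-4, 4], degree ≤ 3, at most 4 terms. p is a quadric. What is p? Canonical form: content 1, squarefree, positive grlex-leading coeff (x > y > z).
Degree: bounded and convex; a quadric, so deg p = 2.
Symmetries: it's symmetric under z → −z, forcing even powers of z; the surface is invariant under rotation about z: p = q(x² + y², z).
Observable constraints: a circular section at z = 0 has radius between 0 and 1; the z-axis gridline crossings are at z ∈ {-1, 1}.
Matching integer coefficients to the picture gives p.

2*x^2 + 2*y^2 + z^2 - 1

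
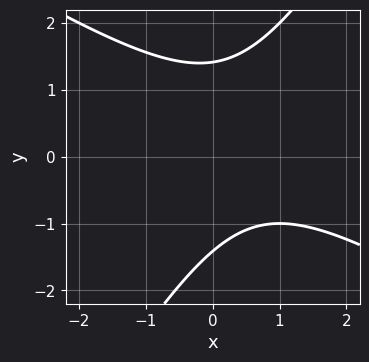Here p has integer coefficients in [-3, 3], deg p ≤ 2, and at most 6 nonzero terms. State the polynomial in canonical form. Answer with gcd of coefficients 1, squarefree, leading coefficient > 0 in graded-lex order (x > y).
1. deg p = 2. The shape is more complex than any degree-1 curve.
2. Reading off the gridlines: no x-intercept at any integer in the box.
3. Matching integer coefficients to the picture gives p.

x^2 + x*y - y^2 - x + 2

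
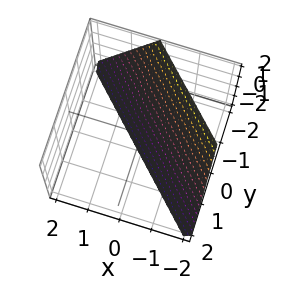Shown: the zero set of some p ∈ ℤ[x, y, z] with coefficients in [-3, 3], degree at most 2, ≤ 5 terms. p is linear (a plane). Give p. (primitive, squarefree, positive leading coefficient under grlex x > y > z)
First, deg p = 1. Every cross-section is a straight line — this is a plane.
Next, from the visible intercepts: one y-axis crossing is at y = -1; it meets the x-axis at x = -1 (among the integer gridlines); one z-axis crossing is at z = -2.
Finally, putting this together gives p.

2*x + 2*y + z + 2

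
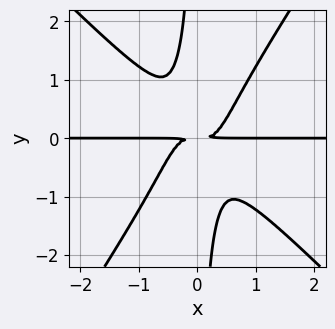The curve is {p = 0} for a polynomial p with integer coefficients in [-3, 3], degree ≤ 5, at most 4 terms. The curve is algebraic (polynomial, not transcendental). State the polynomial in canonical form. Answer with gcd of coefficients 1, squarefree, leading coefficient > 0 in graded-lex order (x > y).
3*x^3*y + x^2*y^2 - 2*x*y^3 - y^2

First, degree: a generic line meets the curve in up to 4 points, so deg p = 4.
Then, observable constraints: every point of the x-axis in the box is on the curve.
Finally, putting this together gives p.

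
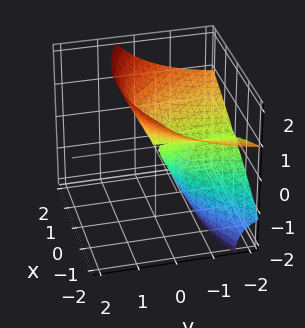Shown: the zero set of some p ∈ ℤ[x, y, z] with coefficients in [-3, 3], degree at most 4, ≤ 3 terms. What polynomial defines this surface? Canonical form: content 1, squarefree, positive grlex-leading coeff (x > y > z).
2*y*z^2 - z^3 + x^2

First, degree: a generic line meets the surface in up to 3 points, so deg p = 3.
Next, observable constraints: every point of the y-axis in the box is on the surface; one z-axis crossing is at z = 0; it crosses the x-axis at the gridline x = 0.
Finally, matching integer coefficients to the picture gives p.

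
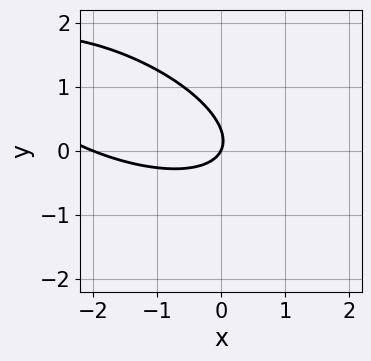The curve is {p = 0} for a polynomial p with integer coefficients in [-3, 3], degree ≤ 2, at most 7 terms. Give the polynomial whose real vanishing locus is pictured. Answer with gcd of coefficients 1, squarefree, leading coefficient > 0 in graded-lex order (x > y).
(a) Degree: no degree-1 curve has this shape, so deg p = 2.
(b) Reading off the gridlines: among the integer gridlines, it crosses the x-axis at x ∈ {-2, 0}; it crosses the y-axis at the gridline y = 0.
(c) These observations pin down the coefficients.

x^2 + 2*x*y + 3*y^2 + 2*x - y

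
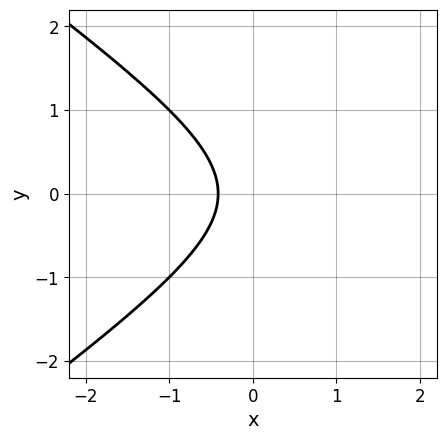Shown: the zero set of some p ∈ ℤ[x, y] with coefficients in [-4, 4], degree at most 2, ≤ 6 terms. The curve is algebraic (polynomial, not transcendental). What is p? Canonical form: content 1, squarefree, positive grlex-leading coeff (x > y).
(a) The degree is 2 — a generic line meets the curve in up to 2 points.
(b) Symmetries: the y ↦ −y reflection is a symmetry, so y appears only in even powers.
(c) Checking where it meets the axes: it misses every integer gridline on the y-axis.
(d) The integer polynomial consistent with all of this is the stated p.

x^2 - 2*y^2 - 2*x - 1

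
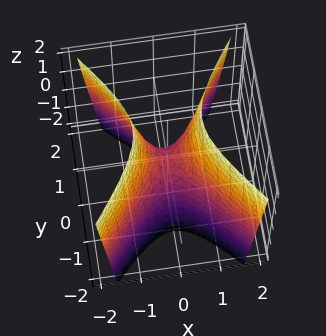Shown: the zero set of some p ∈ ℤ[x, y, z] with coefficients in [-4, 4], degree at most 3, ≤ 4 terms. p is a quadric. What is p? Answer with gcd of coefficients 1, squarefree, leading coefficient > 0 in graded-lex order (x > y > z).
1. The degree is 2 — a saddle surface; a quadric.
2. Symmetries: the x ↦ −x reflection is a symmetry, so x appears only in even powers; mirror symmetry y ↦ −y ⇒ only even powers of y.
3. Against the integer gridlines: one y-axis crossing is at y = 0; it crosses the x-axis at the gridline x = 0.
4. Together with the visible shape, these determine p as stated.

3*x^2 - 2*y^2 - z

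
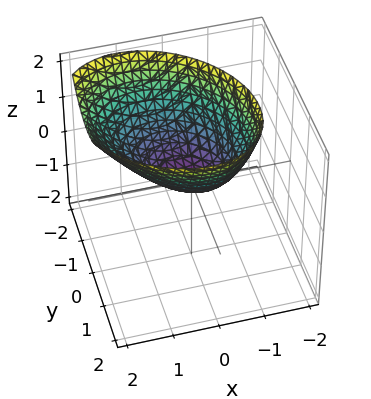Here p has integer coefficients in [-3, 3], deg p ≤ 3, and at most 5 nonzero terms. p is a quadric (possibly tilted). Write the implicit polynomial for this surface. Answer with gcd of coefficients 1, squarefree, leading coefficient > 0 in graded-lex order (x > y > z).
(a) deg p = 2. No degree-1 surface has this shape.
(b) Against the integer gridlines: it meets the y-axis at y = 0 (among the integer gridlines); it meets the x-axis at x = 0 (among the integer gridlines); one z-axis crossing is at z = 0.
(c) These observations pin down the coefficients.

2*x^2 + x*y - x*z + 2*y^2 - 3*z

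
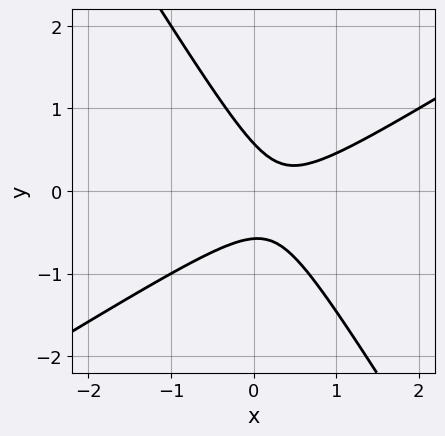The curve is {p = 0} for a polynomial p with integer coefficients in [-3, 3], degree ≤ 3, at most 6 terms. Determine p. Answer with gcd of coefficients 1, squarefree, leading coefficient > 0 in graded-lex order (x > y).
3*x^2 - 3*x*y - 3*y^2 - 2*x + 1

Degree: a generic line meets the curve in up to 2 points, so deg p = 2.
Checking where it meets the axes: the curve avoids every integer x-axis point in the box.
These observations pin down the coefficients.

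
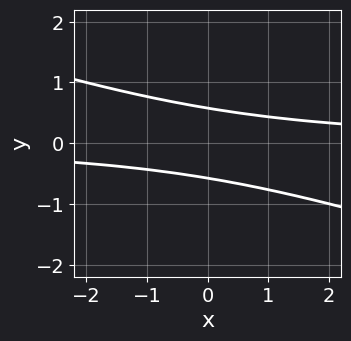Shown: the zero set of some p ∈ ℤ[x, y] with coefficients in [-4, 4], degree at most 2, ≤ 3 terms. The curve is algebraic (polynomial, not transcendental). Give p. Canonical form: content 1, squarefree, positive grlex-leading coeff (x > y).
(a) Degree: no degree-1 curve has this shape, so deg p = 2.
(b) Reading off the gridlines: it misses every integer gridline on the x-axis.
(c) Together with the visible shape, these determine p as stated.

x*y + 3*y^2 - 1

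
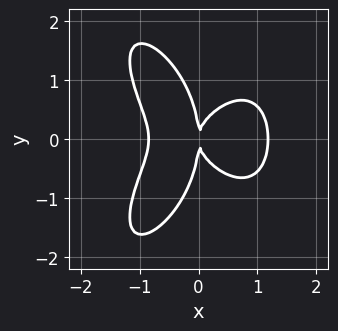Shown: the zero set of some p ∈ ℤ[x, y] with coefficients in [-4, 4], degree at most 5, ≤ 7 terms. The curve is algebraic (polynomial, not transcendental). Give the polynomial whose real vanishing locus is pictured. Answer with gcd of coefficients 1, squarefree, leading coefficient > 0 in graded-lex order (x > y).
3*x^4 + y^4 - x^3 + 3*x*y^2 - 3*x^2

(a) deg p = 4. A generic line meets the curve in up to 4 points.
(b) Symmetries: the y ↦ −y reflection is a symmetry, so y appears only in even powers.
(c) From the axis intercepts and sections: one x-axis crossing is at x = 0; it crosses the y-axis at the gridline y = 0.
(d) Together with the visible shape, these determine p as stated.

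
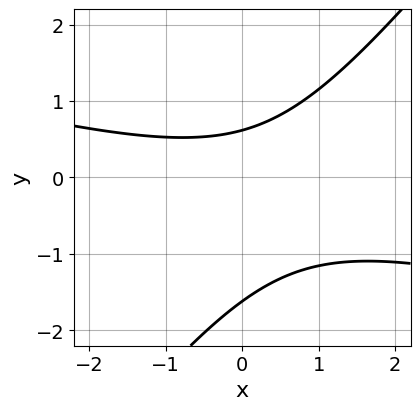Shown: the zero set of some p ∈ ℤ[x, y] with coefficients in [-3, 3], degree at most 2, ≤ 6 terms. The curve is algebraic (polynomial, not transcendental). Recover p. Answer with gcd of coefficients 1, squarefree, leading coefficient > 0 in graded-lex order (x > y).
x^2 + 3*x*y - 3*y^2 - 3*y + 3

First, deg p = 2. No degree-1 curve has this shape.
Next, against the integer gridlines: it misses every integer gridline on the x-axis.
Finally, together with the visible shape, these determine p as stated.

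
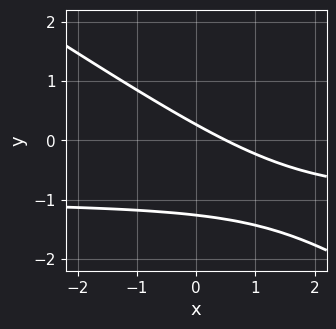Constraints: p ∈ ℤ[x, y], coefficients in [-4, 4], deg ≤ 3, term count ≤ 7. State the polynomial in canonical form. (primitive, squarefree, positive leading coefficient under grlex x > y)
2*x*y + 3*y^2 + 2*x + 3*y - 1

First, the degree is 2 — no degree-1 curve has this shape.
Finally, putting this together gives p.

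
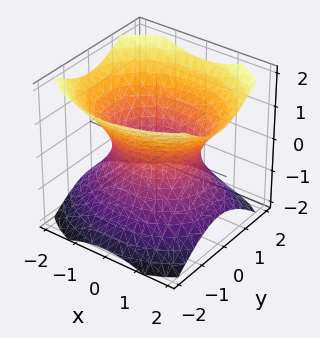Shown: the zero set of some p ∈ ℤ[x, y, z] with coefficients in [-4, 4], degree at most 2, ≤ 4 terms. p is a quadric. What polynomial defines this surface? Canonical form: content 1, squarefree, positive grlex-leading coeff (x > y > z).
2*x^2 + 3*y^2 - 3*z^2 - 3

1. Degree: one connected sheet with a waist; a quadric, so deg p = 2.
2. Symmetries: it's symmetric under y → −y, forcing even powers of y; mirror symmetry x ↦ −x ⇒ only even powers of x; it's symmetric under z → −z, forcing even powers of z.
3. From the visible intercepts: the y-axis gridline crossings are at y ∈ {-1, 1}; no z-intercept at any integer in the box.
4. These observations pin down the coefficients.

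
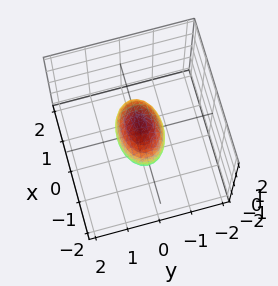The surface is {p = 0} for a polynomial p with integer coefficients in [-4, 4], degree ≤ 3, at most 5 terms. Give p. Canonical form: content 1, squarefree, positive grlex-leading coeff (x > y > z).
x^2 + 2*y^2 + z^2 - 1

deg p = 2. A closed, bounded, convex surface; a quadric.
Symmetries: mirror symmetry x ↦ −x ⇒ only even powers of x; mirror symmetry z ↦ −z ⇒ only even powers of z; mirror symmetry y ↦ −y ⇒ only even powers of y.
From the visible intercepts: the z-axis gridline crossings are at z ∈ {-1, 1}; among the integer gridlines, it crosses the x-axis at x ∈ {-1, 1}.
Fitting integer coefficients to these (and the overall shape) gives p.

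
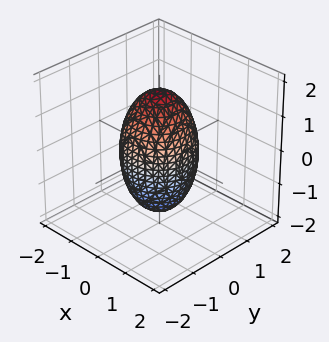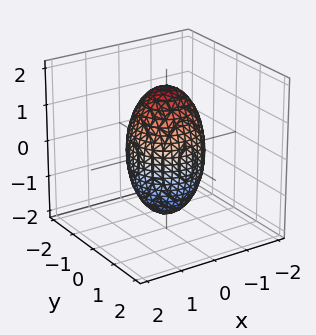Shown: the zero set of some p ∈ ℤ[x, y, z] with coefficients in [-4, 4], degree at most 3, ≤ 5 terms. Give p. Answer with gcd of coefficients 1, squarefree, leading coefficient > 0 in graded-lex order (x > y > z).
First, degree: a generic line meets the surface in up to 2 points, so deg p = 2.
Next, by symmetry, the surface is invariant under rotation about z: p = q(x² + y², z).
Next, observable constraints: the y-axis gridline crossings are at y ∈ {-1, 1}; among the integer gridlines, it crosses the x-axis at x ∈ {-1, 1}; a circular section at z = 1 has radius between 0 and 1.
Finally, assembling these constraints gives the stated polynomial.

3*x^2 + 3*y^2 + z^2 - 3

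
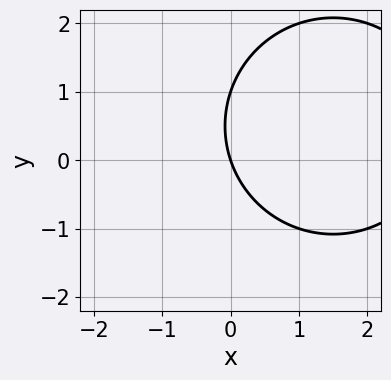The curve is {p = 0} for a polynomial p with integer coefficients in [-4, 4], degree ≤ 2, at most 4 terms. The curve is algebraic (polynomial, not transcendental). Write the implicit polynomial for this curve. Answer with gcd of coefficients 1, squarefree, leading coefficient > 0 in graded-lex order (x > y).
x^2 + y^2 - 3*x - y

1. deg p = 2. A generic line meets the curve in up to 2 points.
2. Against the integer gridlines: it meets the x-axis at x = 0 (among the integer gridlines); among the integer gridlines, it crosses the y-axis at y ∈ {0, 1}.
3. Matching integer coefficients to the picture gives p.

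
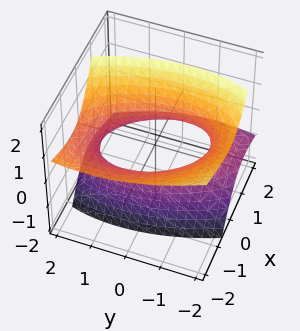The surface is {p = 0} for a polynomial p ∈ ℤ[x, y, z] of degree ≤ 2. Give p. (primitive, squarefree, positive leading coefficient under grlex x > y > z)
1. deg p = 2. The shape is more complex than any degree-1 surface.
2. From the visible intercepts: no z-intercept at any integer in the box; the x-axis gridline crossings are at x ∈ {-1, 1}.
3. The integer polynomial consistent with all of this is the stated p.

2*x^2 + x*y + 3*x*z + y^2 - 2*z^2 - 2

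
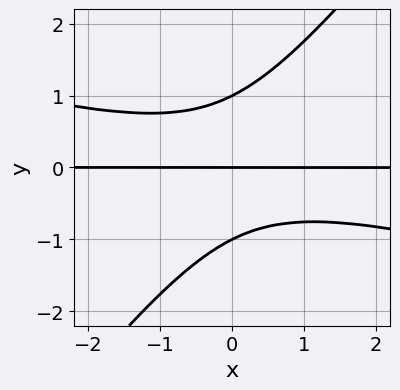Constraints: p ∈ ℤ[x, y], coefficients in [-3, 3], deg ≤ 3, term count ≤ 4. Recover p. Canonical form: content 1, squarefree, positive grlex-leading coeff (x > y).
First, degree: the shape is more complex than any degree-2 curve, so deg p = 3.
Then, from the visible intercepts: among the integer gridlines, it crosses the y-axis at y ∈ {-1, 0, 1}; every point of the x-axis in the box is on the curve.
Finally, fitting integer coefficients to these (and the overall shape) gives p.

x^2*y + 3*x*y^2 - 3*y^3 + 3*y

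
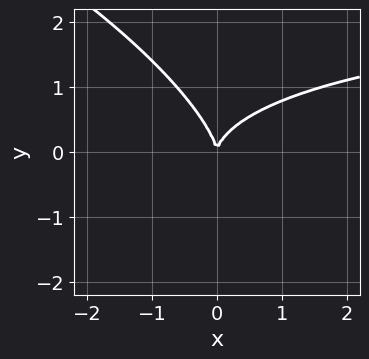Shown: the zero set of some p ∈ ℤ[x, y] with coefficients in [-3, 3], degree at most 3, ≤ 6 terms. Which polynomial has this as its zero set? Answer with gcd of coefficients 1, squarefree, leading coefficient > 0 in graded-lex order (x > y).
x^2*y + 2*x*y^2 + 2*y^3 - 3*x^2

deg p = 3.
Checking where it meets the axes: one y-axis crossing is at y = 0; one x-axis crossing is at x = 0.
Putting this together gives p.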